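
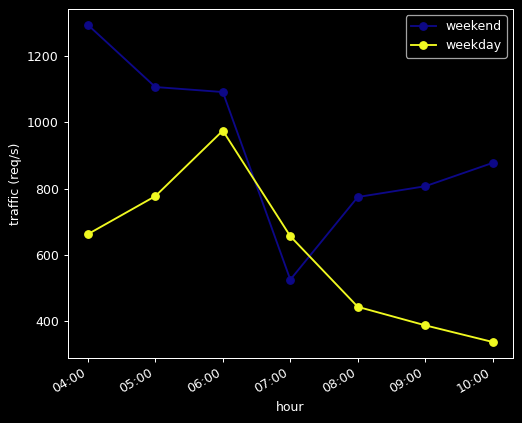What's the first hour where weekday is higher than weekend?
06:00: weekday ≈ 1000 vs weekend ≈ 1100 (not yet); 07:00: weekday ≈ 700 vs weekend ≈ 500 (first crossover).

07:00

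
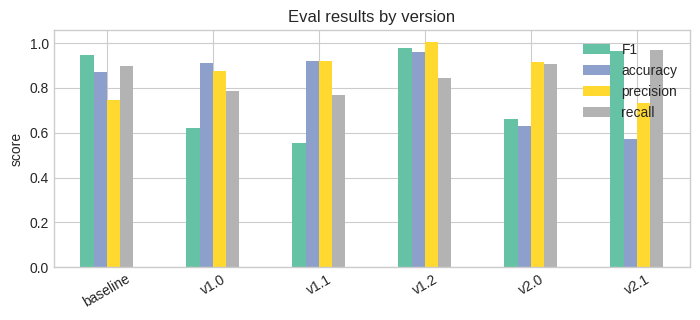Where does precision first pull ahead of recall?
v1.0

baseline: precision ≈ 0.7 vs recall ≈ 0.9 (not yet); v1.0: precision ≈ 0.9 vs recall ≈ 0.8 (first crossover).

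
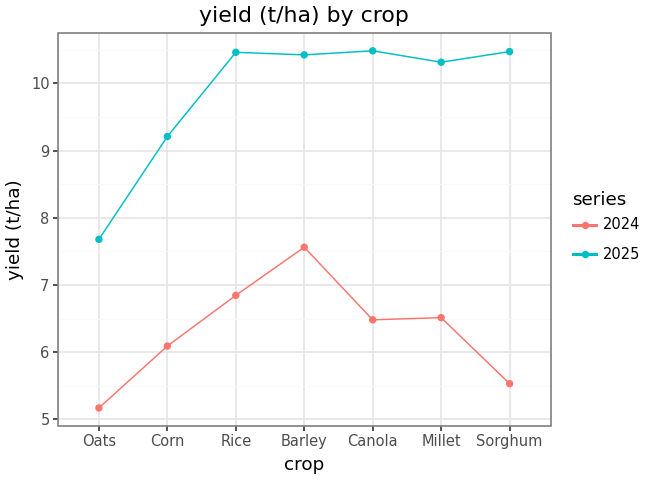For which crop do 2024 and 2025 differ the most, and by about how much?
Sorghum, ≈ 5.0 t/ha

Sorghum: 2024 ≈ 5.5, 2025 ≈ 10.5 → gap ≈ 5.0. Next-largest (Canola) is only ≈ 4.0.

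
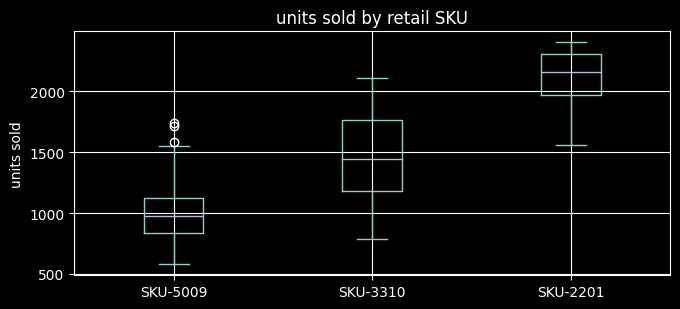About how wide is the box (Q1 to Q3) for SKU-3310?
Q3 ≈ 1800, Q1 ≈ 1200; IQR ≈ 600.

≈ 600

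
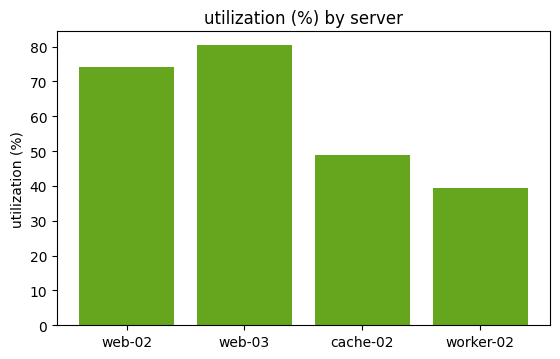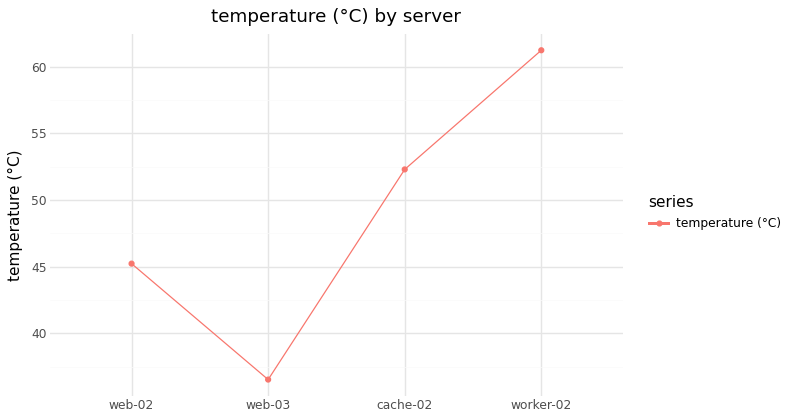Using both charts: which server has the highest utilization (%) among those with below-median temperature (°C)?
web-03

Chart 2 median temperature (°C) ≈ 50; below-median servers: web-02, web-03. Among those, web-03 has the highest utilization (%) (≈ 80).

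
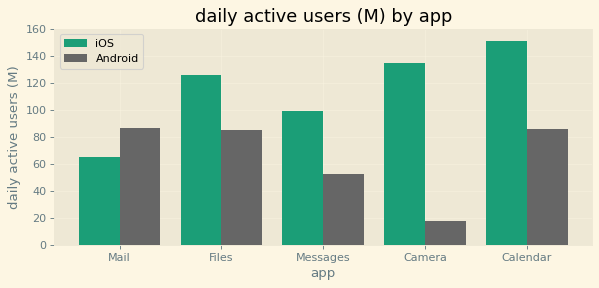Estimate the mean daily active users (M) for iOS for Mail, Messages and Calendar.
(60 + 100 + 160) / 3 ≈ 107.

≈ 107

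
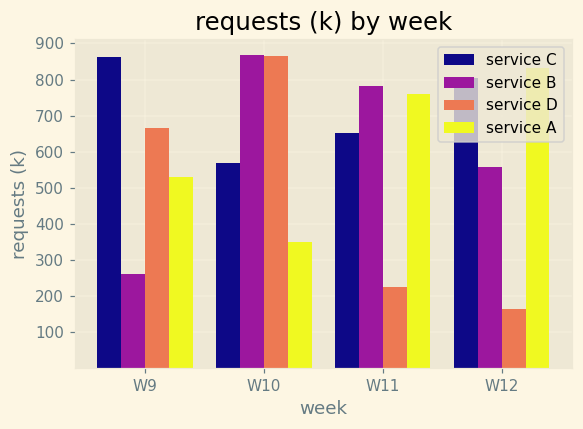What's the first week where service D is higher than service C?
W10

W9: service D ≈ 700 vs service C ≈ 900 (not yet); W10: service D ≈ 900 vs service C ≈ 600 (first crossover).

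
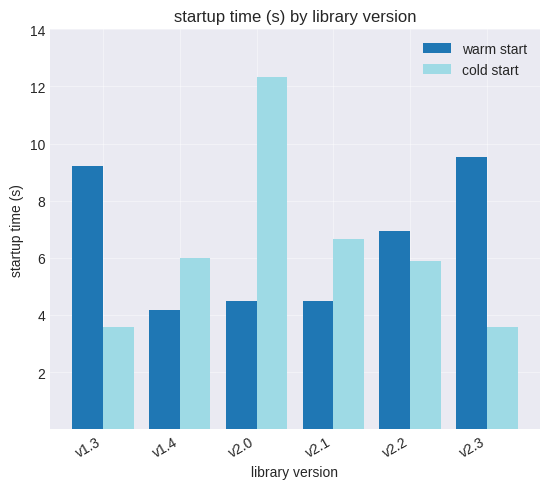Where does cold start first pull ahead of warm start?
v1.3: cold start ≈ 4 vs warm start ≈ 10 (not yet); v1.4: cold start ≈ 6 vs warm start ≈ 4 (first crossover).

v1.4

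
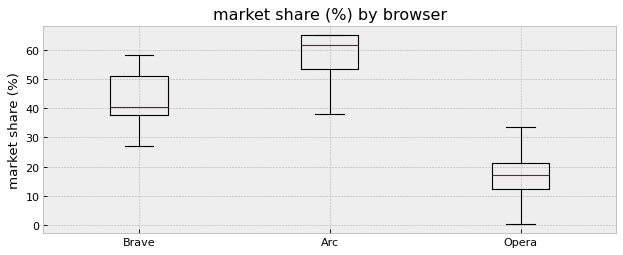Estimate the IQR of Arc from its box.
≈ 10

Q3 ≈ 65, Q1 ≈ 55; IQR ≈ 10.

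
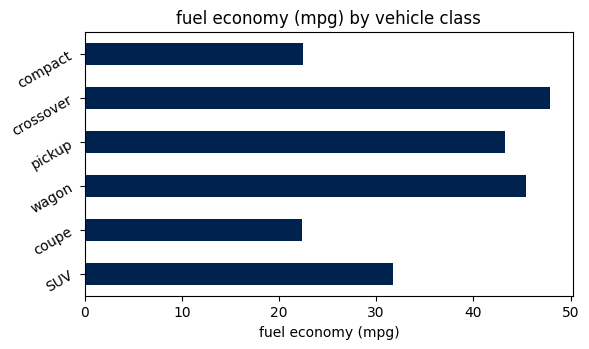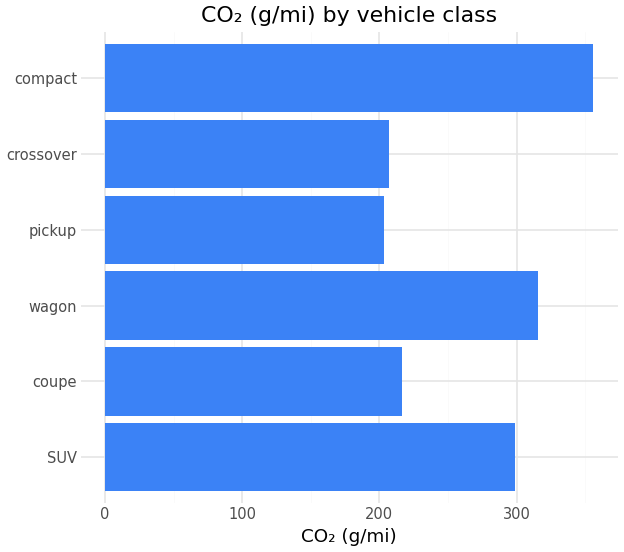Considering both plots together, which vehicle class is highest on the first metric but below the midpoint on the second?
Chart 2 median CO₂ (g/mi) ≈ 250; below-median vehicle classes: coupe, pickup, crossover. Among those, crossover has the highest fuel economy (mpg) (≈ 50).

crossover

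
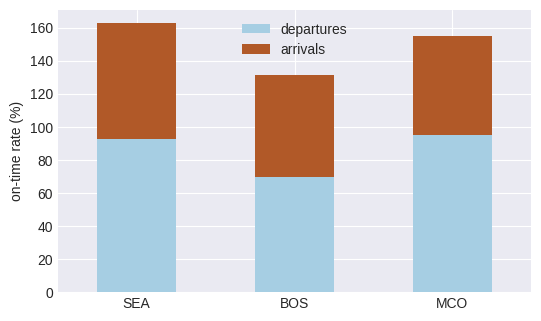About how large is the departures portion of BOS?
departures top ≈ 60, bottom ≈ 0; segment ≈ 60.

≈ 60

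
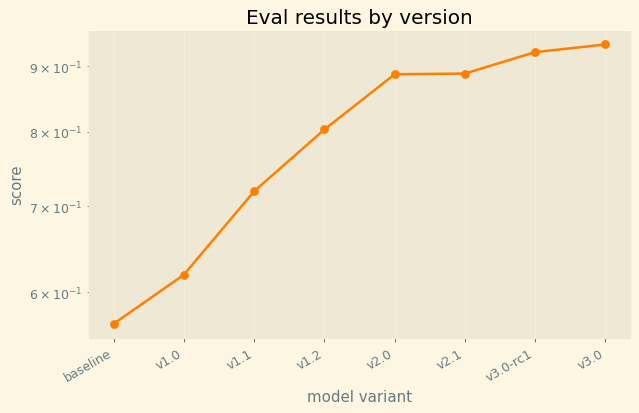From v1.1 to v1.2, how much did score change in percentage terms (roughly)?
≈ +14.3%

v1.1 ≈ 0.70, v1.2 ≈ 0.80; (0.80 − 0.70) / 0.70 ≈ +14.3%.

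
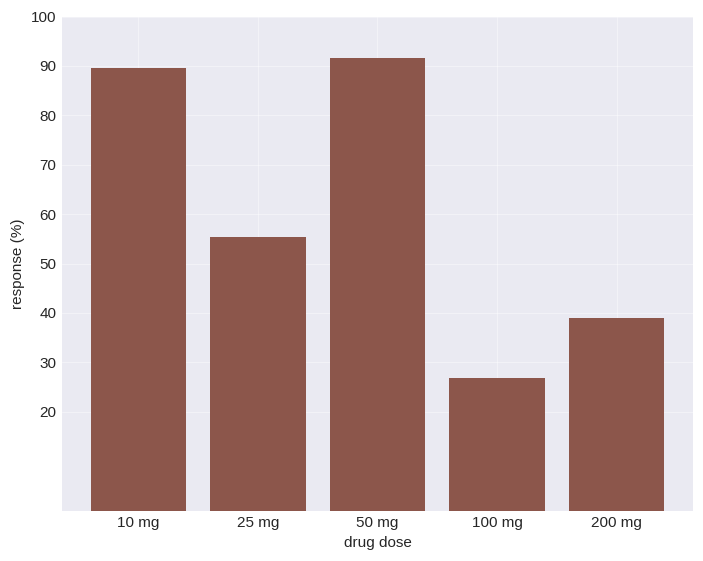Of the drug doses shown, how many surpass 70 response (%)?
Above 70: 10 mg, 50 mg.

2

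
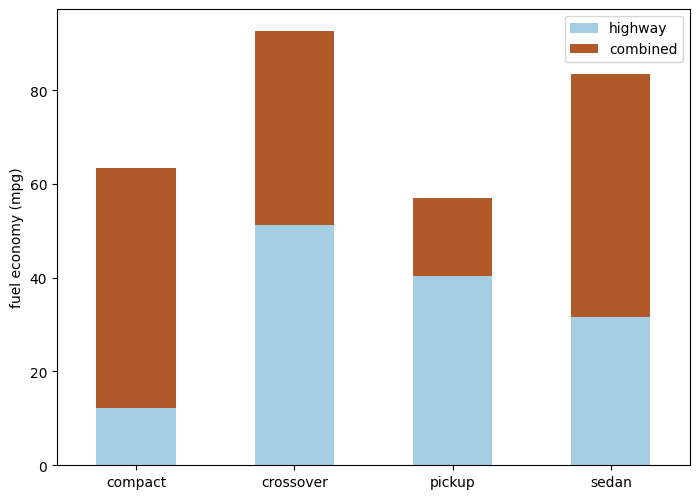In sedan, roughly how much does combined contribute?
combined top ≈ 80, bottom ≈ 30; segment ≈ 50.

≈ 50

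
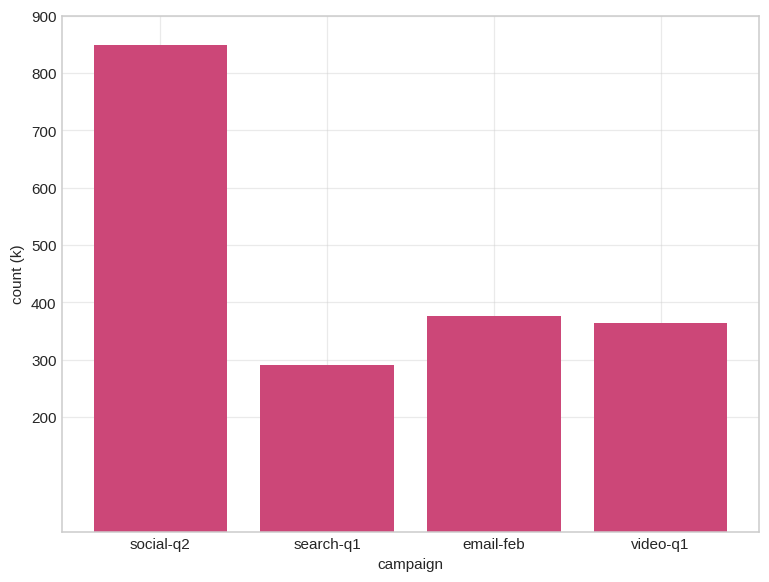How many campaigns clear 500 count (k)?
1

Above 500: social-q2.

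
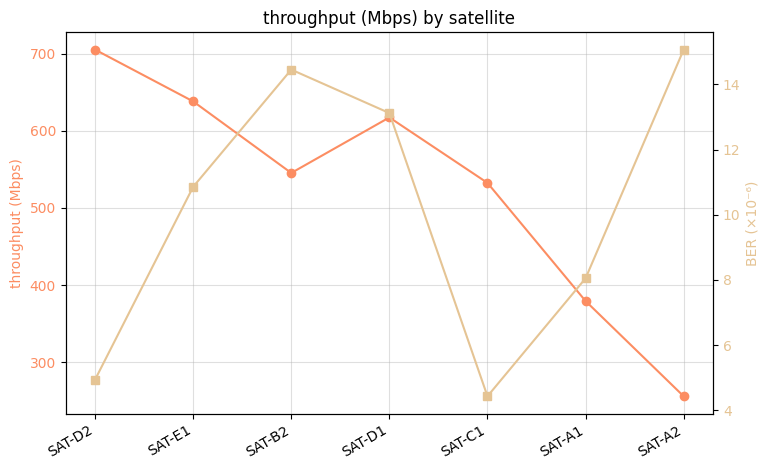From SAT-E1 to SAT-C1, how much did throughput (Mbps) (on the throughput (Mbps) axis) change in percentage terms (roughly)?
≈ -15.4%

SAT-E1 ≈ 650, SAT-C1 ≈ 550; (550 − 650) / 650 ≈ -15.4%.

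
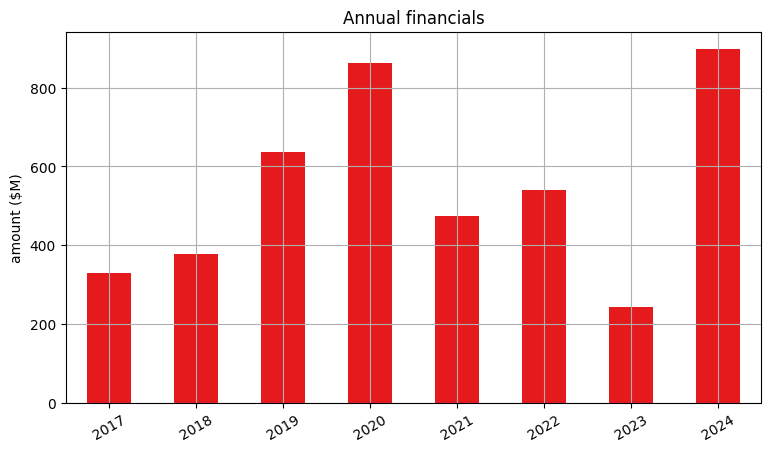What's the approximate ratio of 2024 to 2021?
≈ 1.8×

2024 ≈ 900, 2021 ≈ 500; 900/500 ≈ 1.8.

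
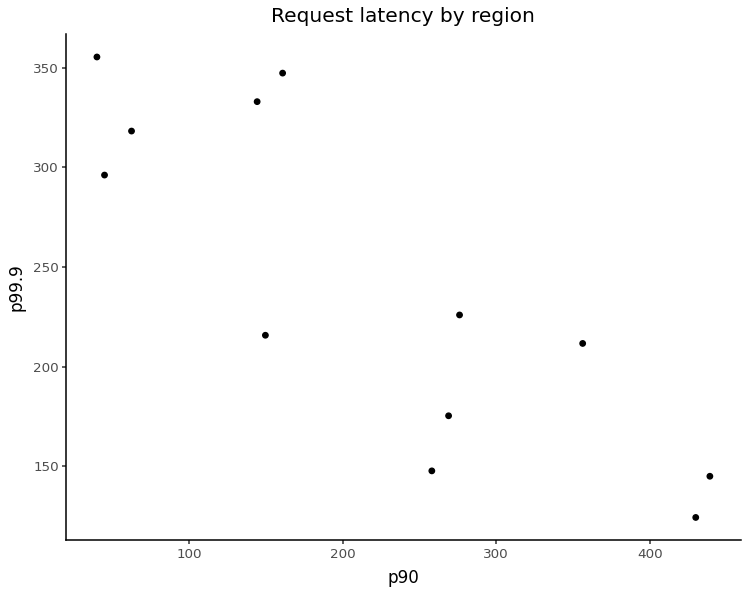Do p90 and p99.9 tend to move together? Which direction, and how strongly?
Points are negatively correlated; strong (|r| ≈ 0.8).

negative, strong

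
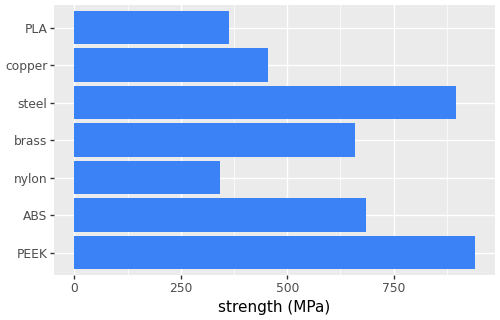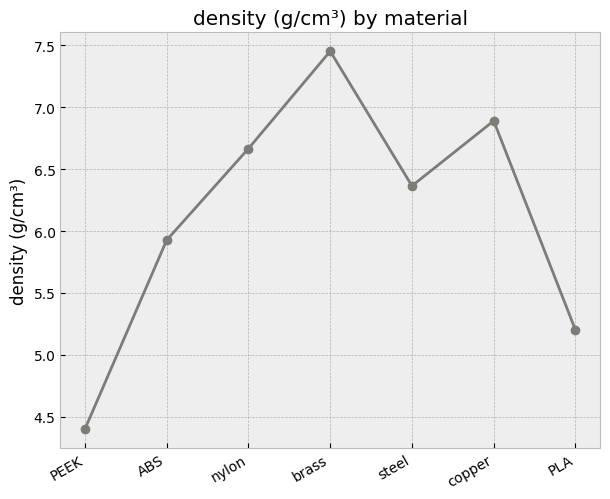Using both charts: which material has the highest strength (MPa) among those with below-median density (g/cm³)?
PEEK

Chart 2 median density (g/cm³) ≈ 6; below-median materials: PEEK, ABS, PLA. Among those, PEEK has the highest strength (MPa) (≈ 900).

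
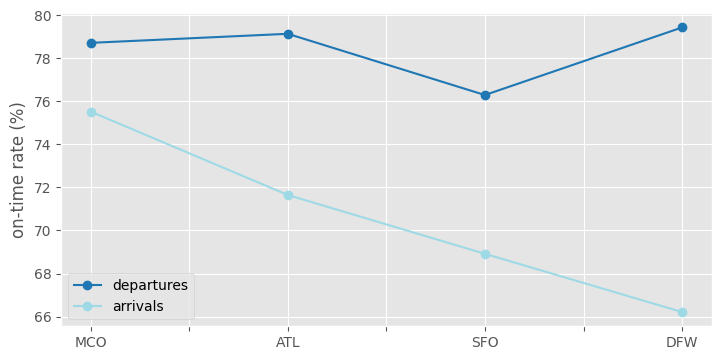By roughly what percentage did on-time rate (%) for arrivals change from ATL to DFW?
ATL ≈ 72, DFW ≈ 66; (66 − 72) / 72 ≈ -8.3%.

≈ -8.3%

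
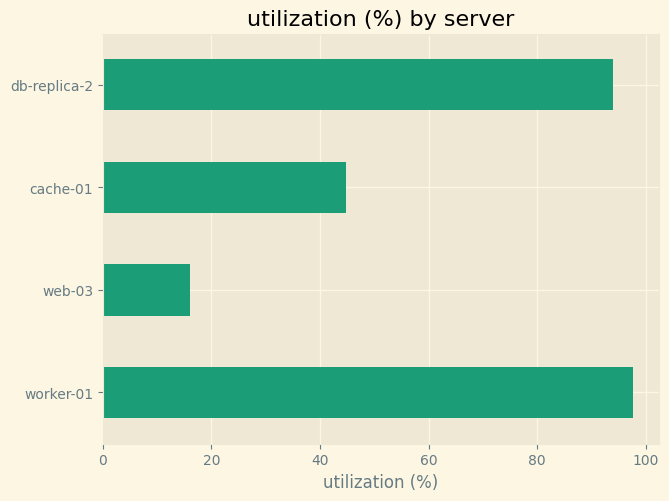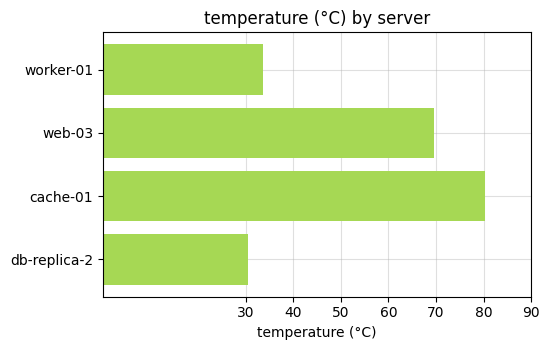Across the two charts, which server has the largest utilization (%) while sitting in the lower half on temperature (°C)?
Chart 2 median temperature (°C) ≈ 50; below-median servers: worker-01, db-replica-2. Among those, worker-01 has the highest utilization (%) (≈ 100).

worker-01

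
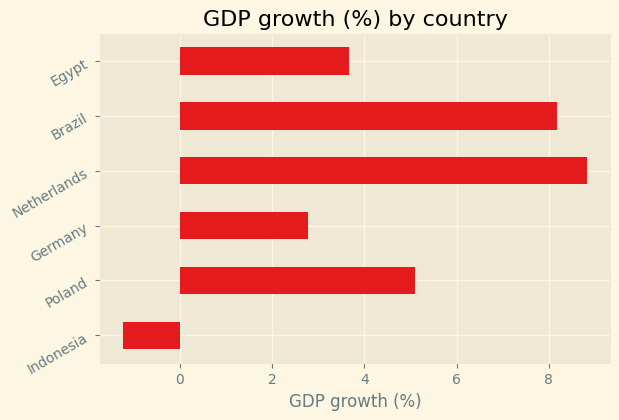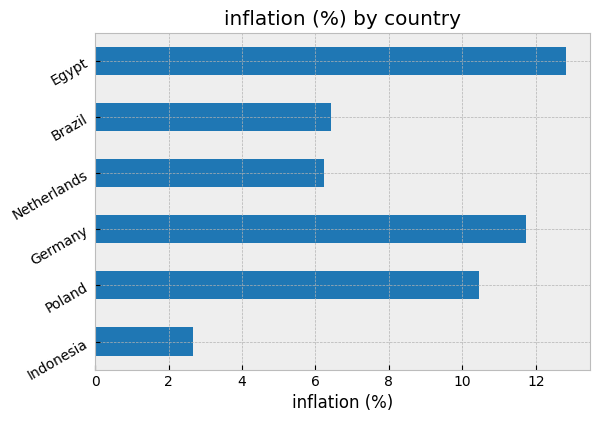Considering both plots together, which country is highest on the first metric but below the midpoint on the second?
Chart 2 median inflation (%) ≈ 8; below-median countries: Indonesia, Netherlands, Brazil. Among those, Netherlands has the highest GDP growth (%) (≈ 9).

Netherlands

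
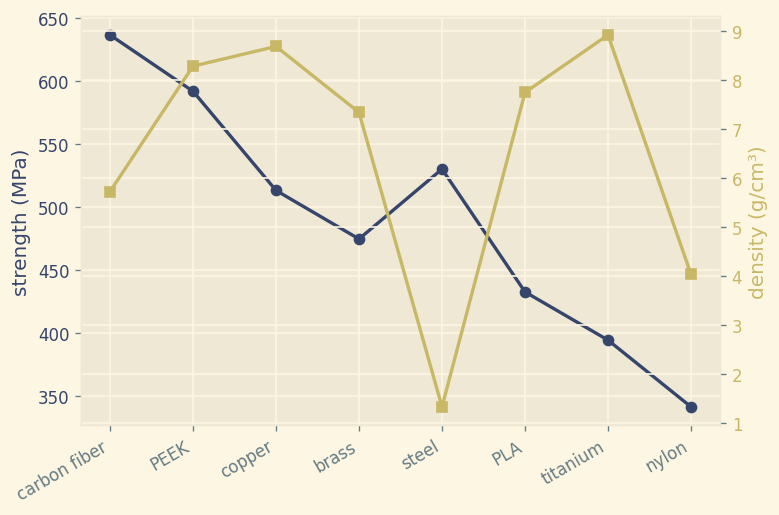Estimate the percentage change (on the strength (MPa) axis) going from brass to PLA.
brass ≈ 475, PLA ≈ 425; (425 − 475) / 475 ≈ -10.5%.

≈ -10.5%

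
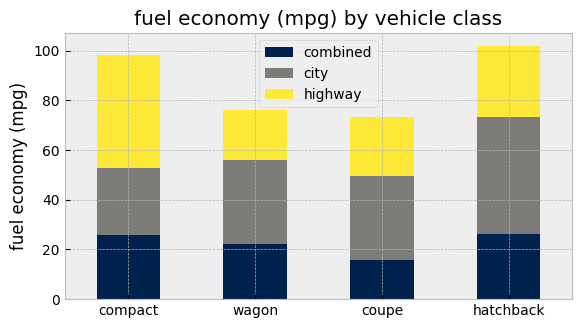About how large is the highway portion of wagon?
highway top ≈ 80, bottom ≈ 60; segment ≈ 20.

≈ 20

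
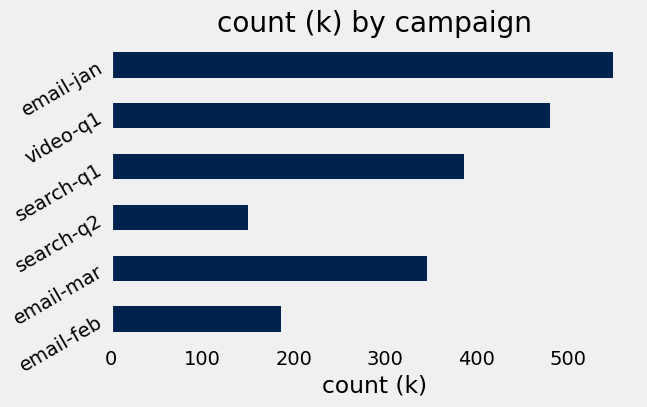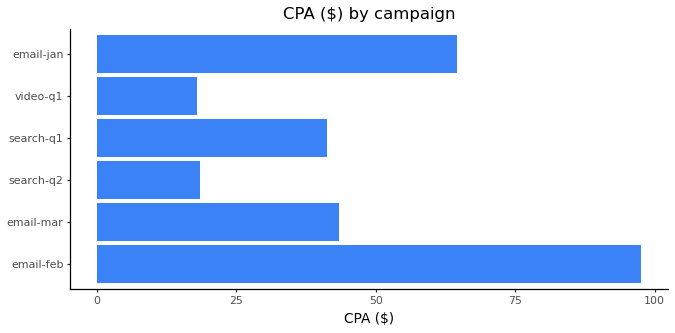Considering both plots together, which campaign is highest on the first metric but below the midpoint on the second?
video-q1

Chart 2 median CPA ($) ≈ 40; below-median campaigns: search-q2, search-q1, video-q1. Among those, video-q1 has the highest count (k) (≈ 500).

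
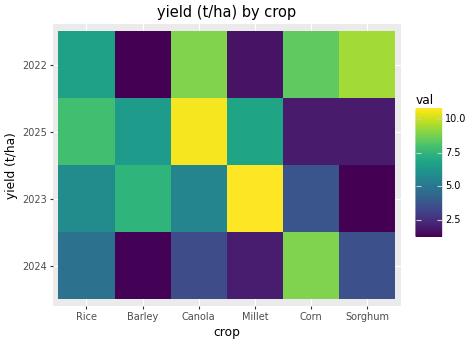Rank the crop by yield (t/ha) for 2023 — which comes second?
Barley

Top 3 for 2023: Millet ≈ 11, Barley ≈ 7, Rice ≈ 6.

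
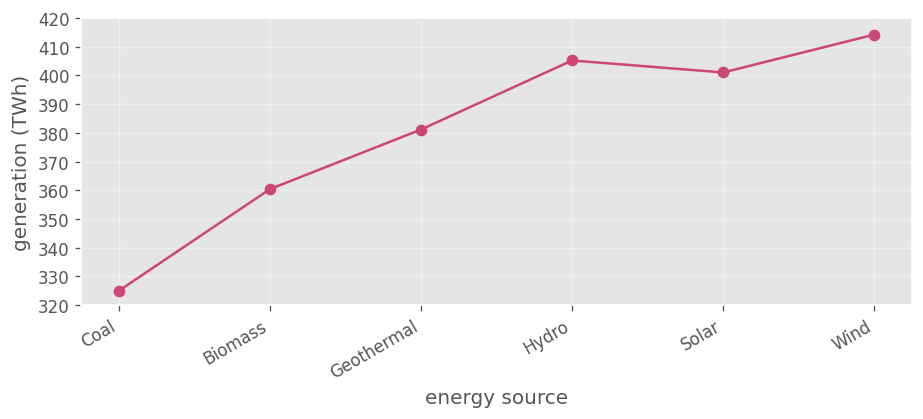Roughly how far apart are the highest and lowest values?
≈ 90

Max Wind ≈ 410, min Coal ≈ 320; range ≈ 90.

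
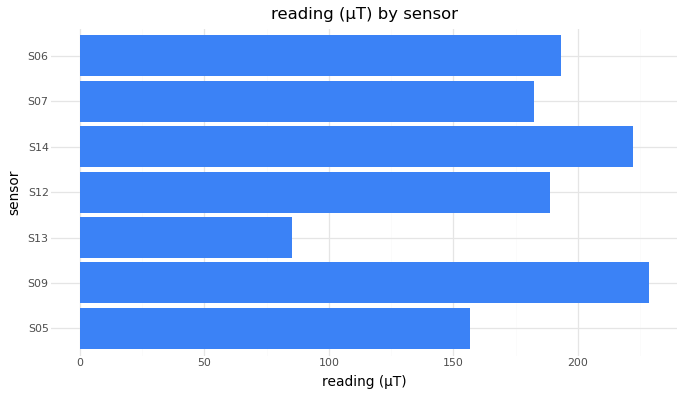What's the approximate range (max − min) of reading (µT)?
≈ 140

Max S09 ≈ 220, min S13 ≈ 80; range ≈ 140.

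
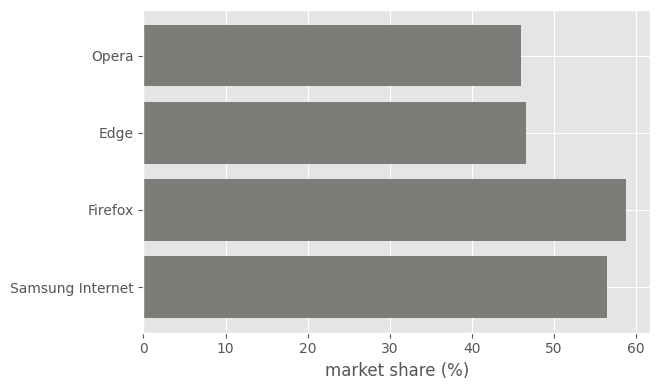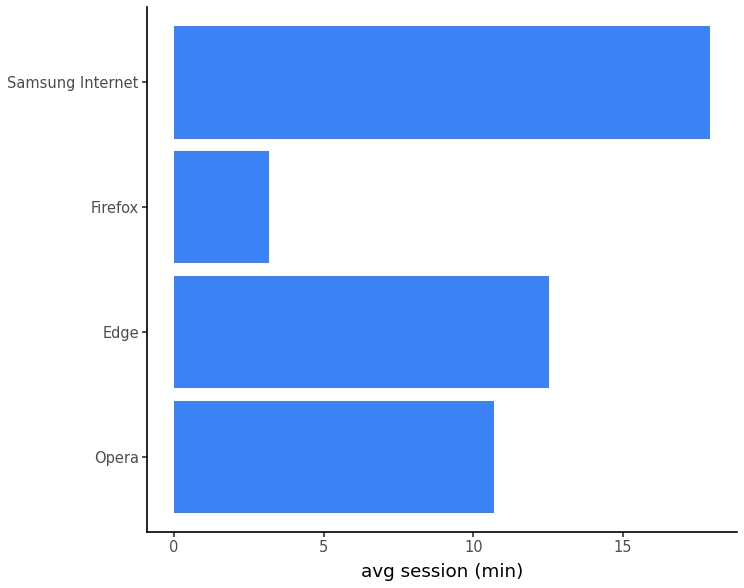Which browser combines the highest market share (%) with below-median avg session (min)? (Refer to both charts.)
Firefox

Chart 2 median avg session (min) ≈ 12; below-median browsers: Opera, Firefox. Among those, Firefox has the highest market share (%) (≈ 60).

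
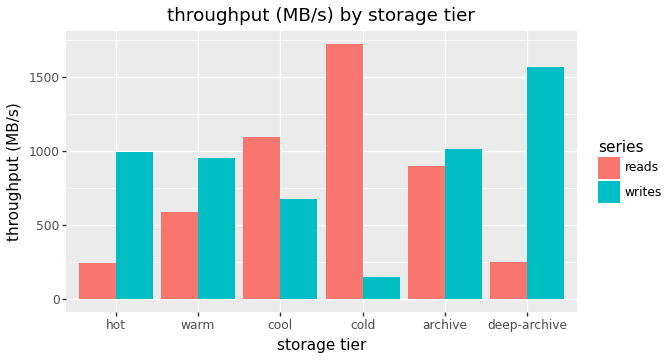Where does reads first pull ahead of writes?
cool

warm: reads ≈ 600 vs writes ≈ 1000 (not yet); cool: reads ≈ 1000 vs writes ≈ 600 (first crossover).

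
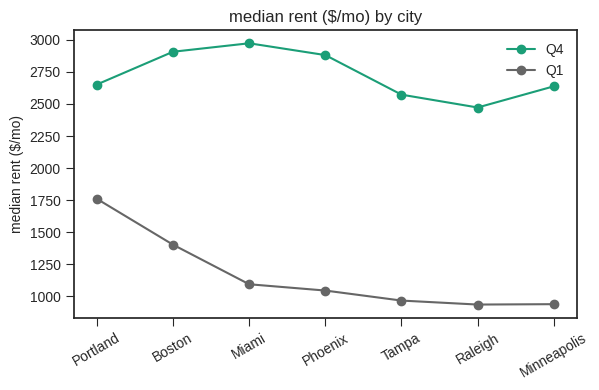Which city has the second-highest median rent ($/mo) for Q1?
Boston

Top 3 for Q1: Portland ≈ 1800, Boston ≈ 1400, Miami ≈ 1000.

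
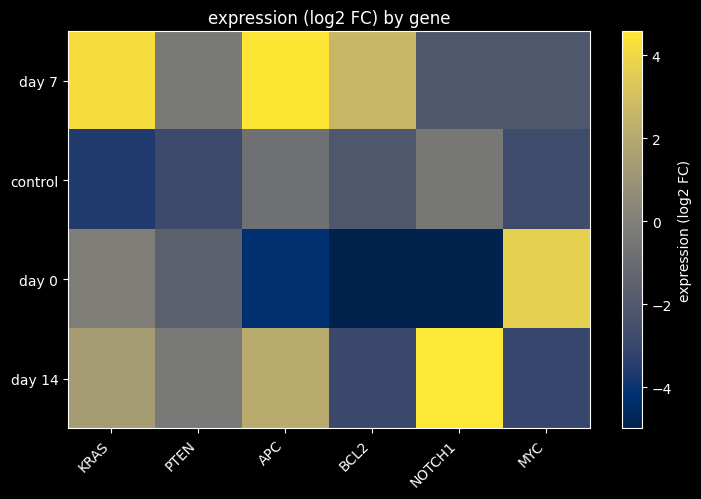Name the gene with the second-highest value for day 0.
Top 3 for day 0: MYC ≈ 4, KRAS ≈ 0, PTEN ≈ -2.

KRAS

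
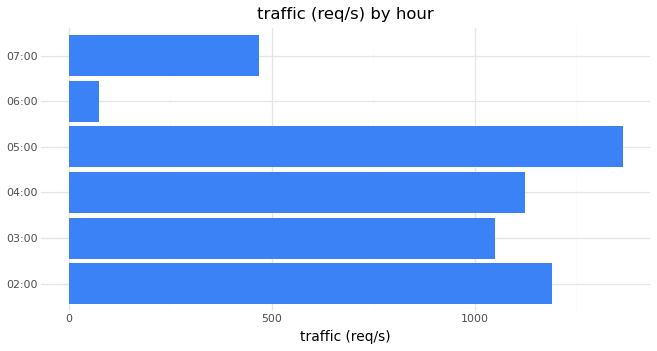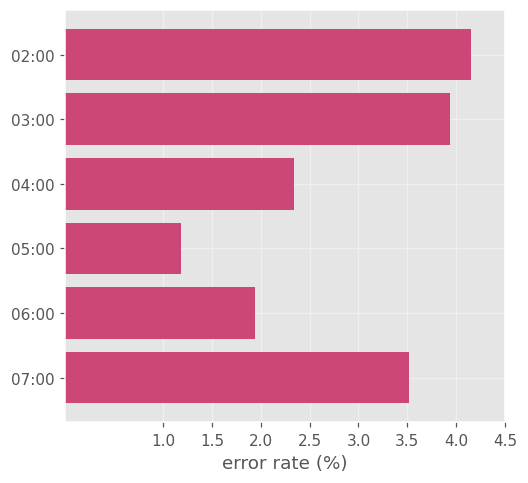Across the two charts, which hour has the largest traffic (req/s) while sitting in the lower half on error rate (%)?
05:00

Chart 2 median error rate (%) ≈ 3; below-median hours: 04:00, 05:00, 06:00. Among those, 05:00 has the highest traffic (req/s) (≈ 1400).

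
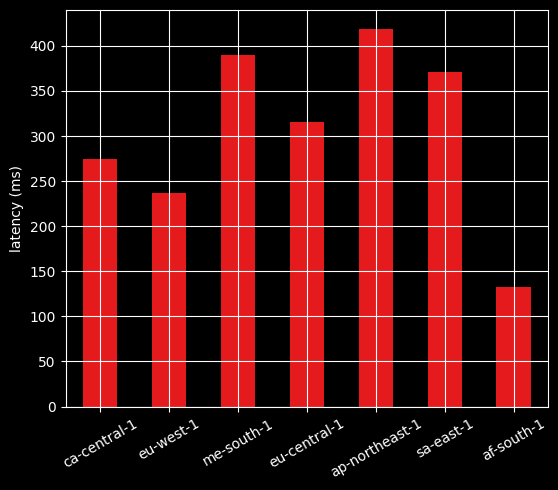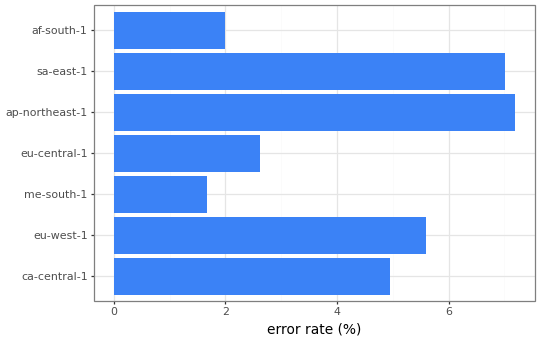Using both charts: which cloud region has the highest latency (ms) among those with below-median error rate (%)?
me-south-1

Chart 2 median error rate (%) ≈ 5; below-median cloud regions: me-south-1, eu-central-1, af-south-1. Among those, me-south-1 has the highest latency (ms) (≈ 400).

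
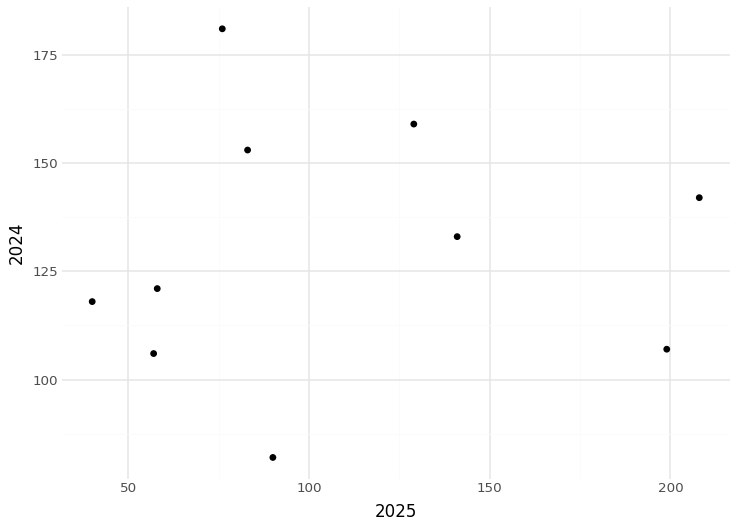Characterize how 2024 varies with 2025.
Points are roughly uncorrelated; weak (|r| ≈ 0.1).

no clear correlation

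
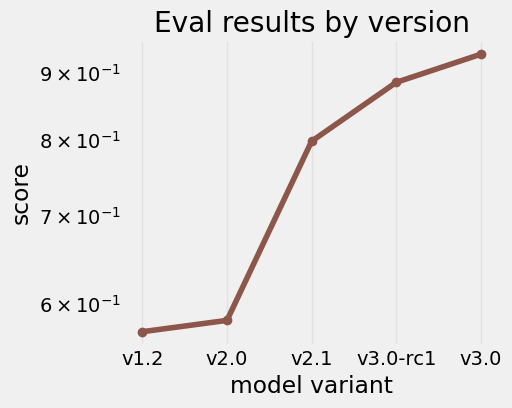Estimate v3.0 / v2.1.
≈ 1.19×

v3.0 ≈ 0.95, v2.1 ≈ 0.80; 0.95/0.80 ≈ 1.19.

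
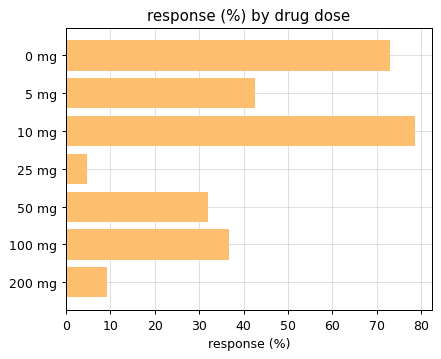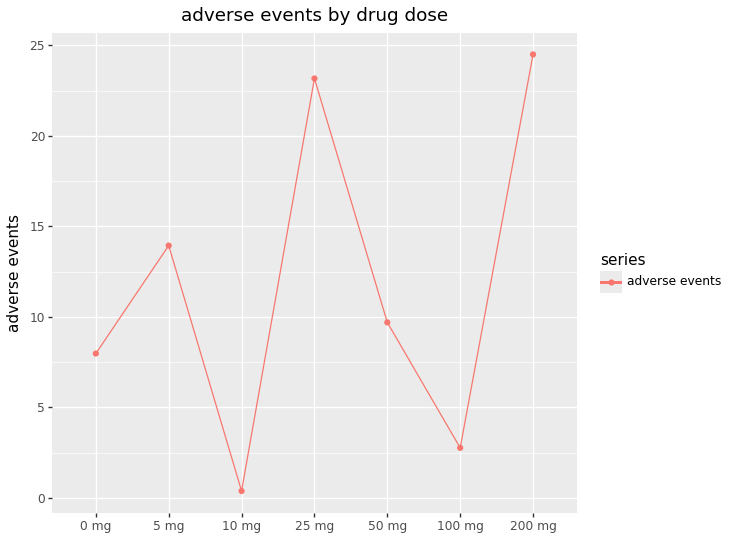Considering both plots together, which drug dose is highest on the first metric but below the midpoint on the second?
10 mg

Chart 2 median adverse events ≈ 10; below-median drug doses: 0 mg, 10 mg, 100 mg. Among those, 10 mg has the highest response (%) (≈ 80).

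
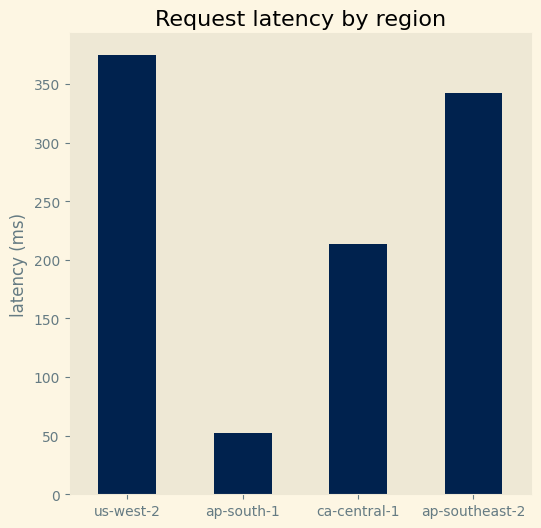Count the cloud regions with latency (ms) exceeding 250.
2

Above 250: us-west-2, ap-southeast-2.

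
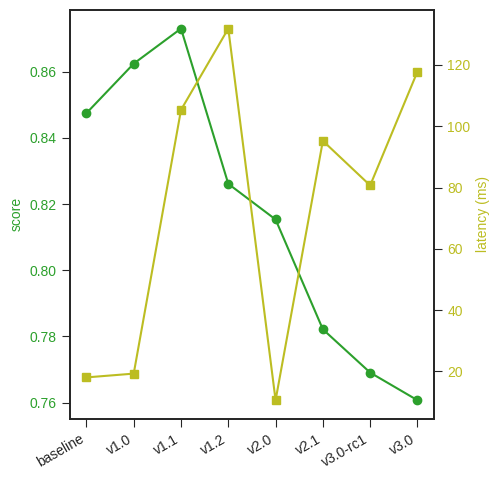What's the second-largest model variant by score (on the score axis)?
v1.0

Top 3 (on the score axis): v1.1 ≈ 0.87, v1.0 ≈ 0.86, baseline ≈ 0.85.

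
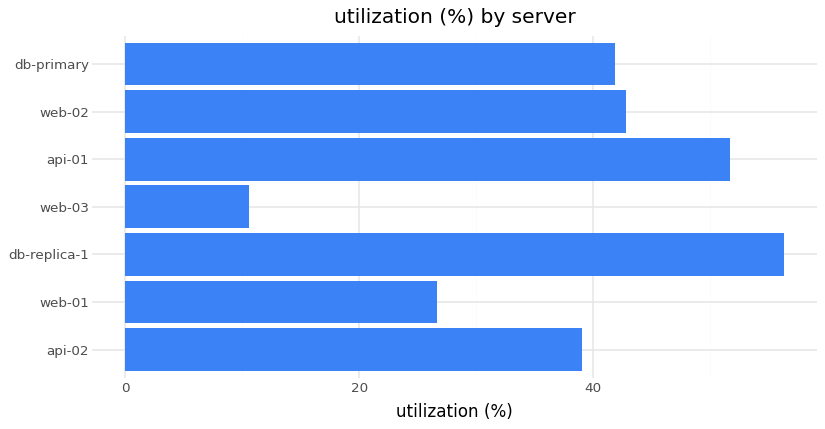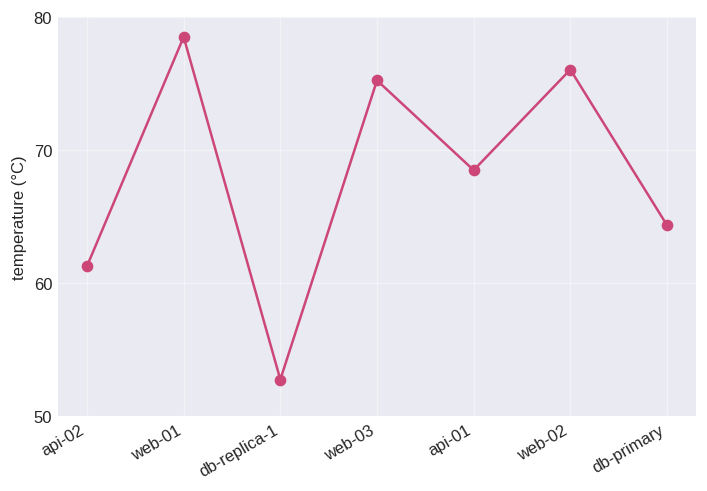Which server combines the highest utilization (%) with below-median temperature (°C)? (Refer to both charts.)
Chart 2 median temperature (°C) ≈ 70; below-median servers: api-02, db-replica-1, db-primary. Among those, db-replica-1 has the highest utilization (%) (≈ 60).

db-replica-1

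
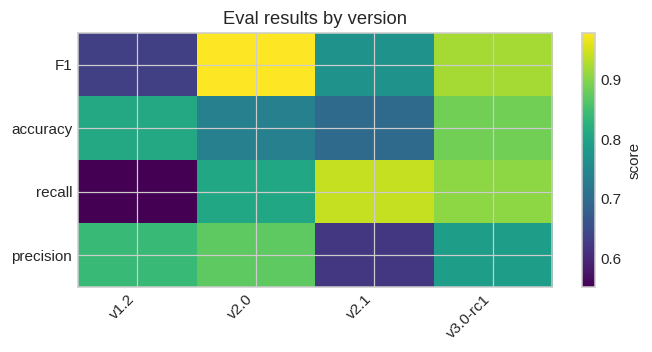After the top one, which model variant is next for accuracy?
v1.2

Top 3 for accuracy: v3.0-rc1 ≈ 0.90, v1.2 ≈ 0.80, v2.0 ≈ 0.75.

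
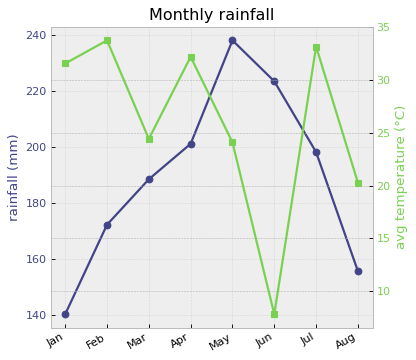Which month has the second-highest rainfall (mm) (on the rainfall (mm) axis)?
Top 3 (on the rainfall (mm) axis): May ≈ 240, Jun ≈ 220, Apr ≈ 200.

Jun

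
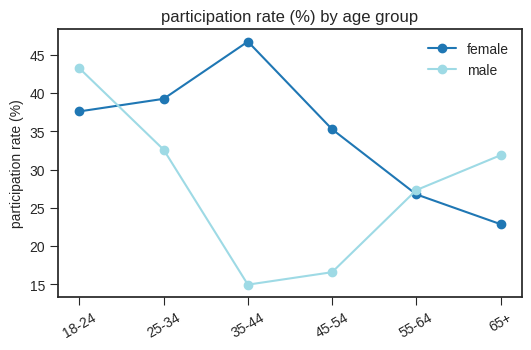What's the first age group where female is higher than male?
25-34

18-24: female ≈ 40 vs male ≈ 45 (not yet); 25-34: female ≈ 40 vs male ≈ 35 (first crossover).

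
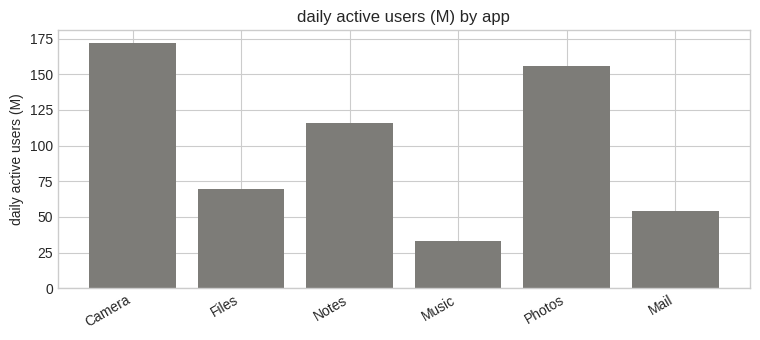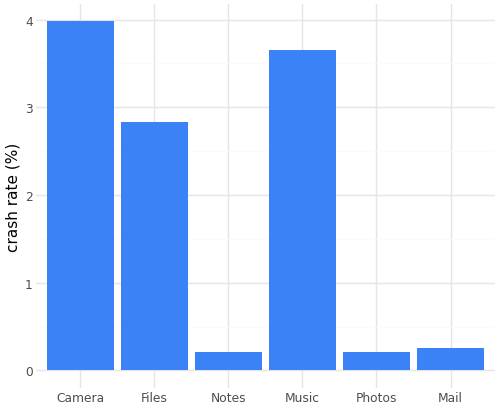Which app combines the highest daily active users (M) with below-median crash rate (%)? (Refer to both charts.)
Photos

Chart 2 median crash rate (%) ≈ 1.5; below-median apps: Notes, Photos, Mail. Among those, Photos has the highest daily active users (M) (≈ 160).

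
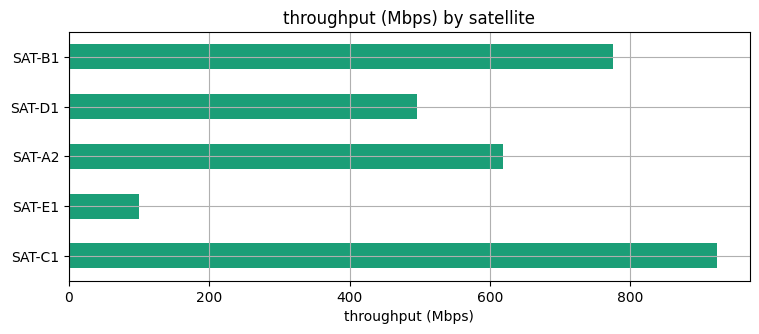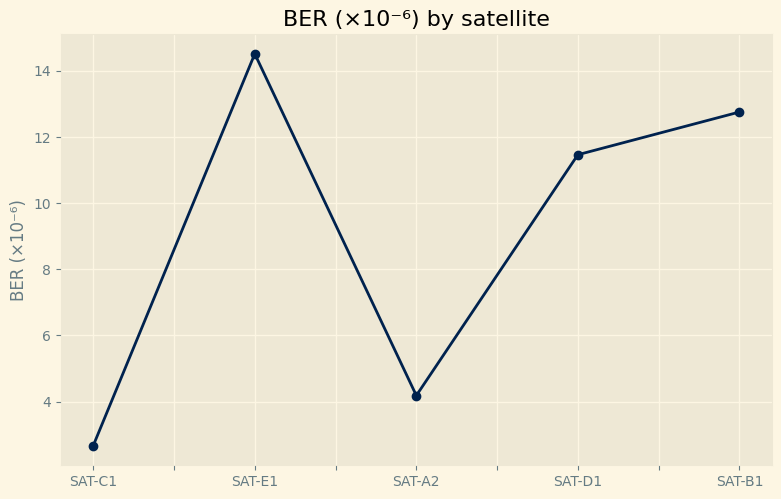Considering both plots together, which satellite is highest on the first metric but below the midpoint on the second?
Chart 2 median BER (×10⁻⁶) ≈ 12; below-median satellites: SAT-C1, SAT-A2. Among those, SAT-C1 has the highest throughput (Mbps) (≈ 900).

SAT-C1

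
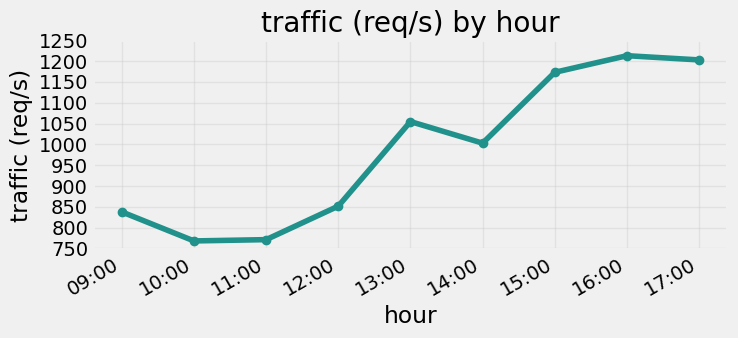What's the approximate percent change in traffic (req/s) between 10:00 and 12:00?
10:00 ≈ 750, 12:00 ≈ 850; (850 − 750) / 750 ≈ +13.3%.

≈ +13.3%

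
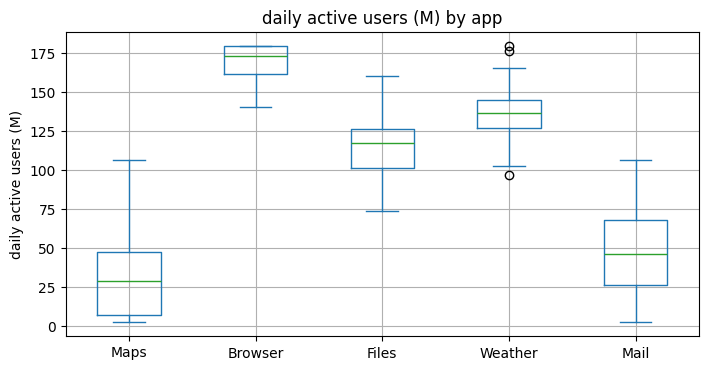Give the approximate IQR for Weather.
≈ 20

Q3 ≈ 140, Q1 ≈ 120; IQR ≈ 20.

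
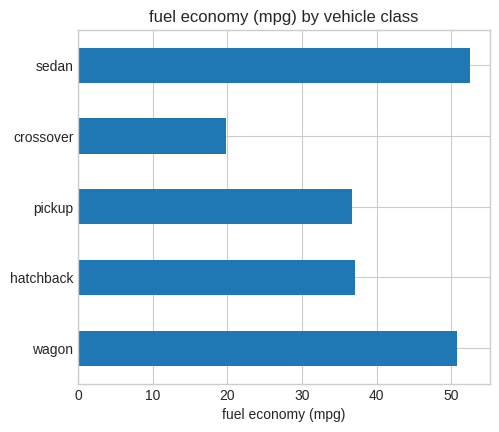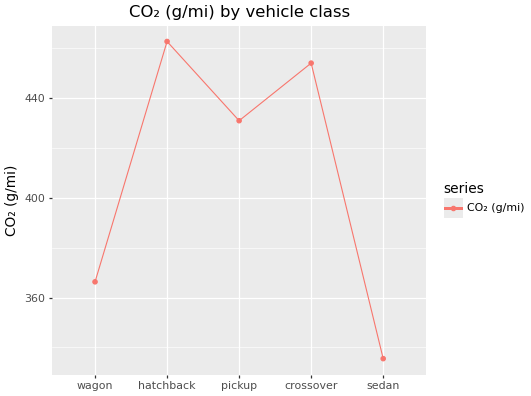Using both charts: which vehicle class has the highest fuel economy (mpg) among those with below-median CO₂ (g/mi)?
sedan

Chart 2 median CO₂ (g/mi) ≈ 450; below-median vehicle classes: wagon, sedan. Among those, sedan has the highest fuel economy (mpg) (≈ 55).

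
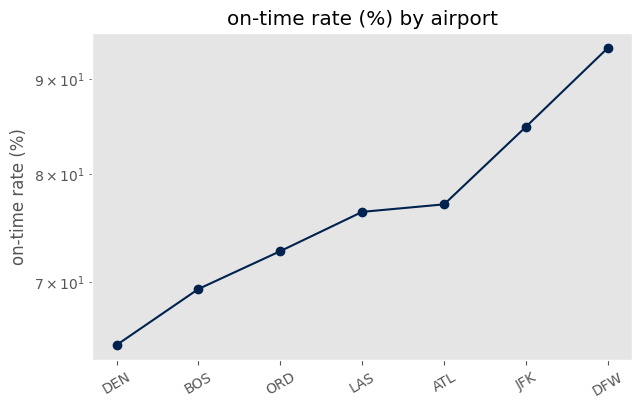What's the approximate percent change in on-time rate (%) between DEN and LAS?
DEN ≈ 65, LAS ≈ 75; (75 − 65) / 65 ≈ +15.4%.

≈ +15.4%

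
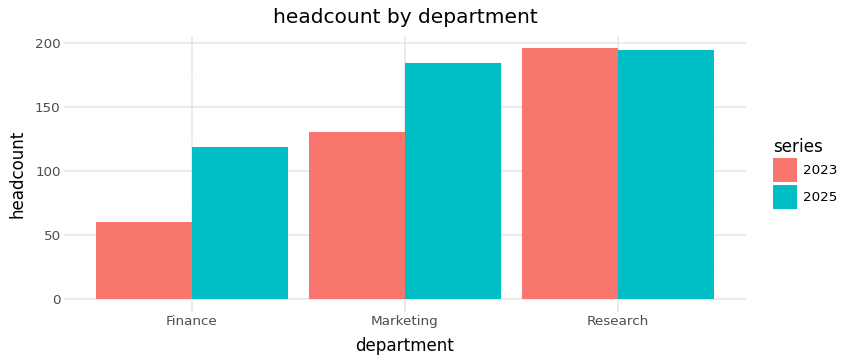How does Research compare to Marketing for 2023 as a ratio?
≈ 1.43×

Research ≈ 200, Marketing ≈ 140; 200/140 ≈ 1.43.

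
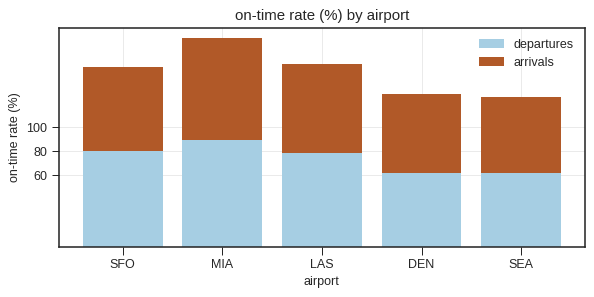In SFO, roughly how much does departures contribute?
≈ 80

departures top ≈ 80, bottom ≈ 0; segment ≈ 80.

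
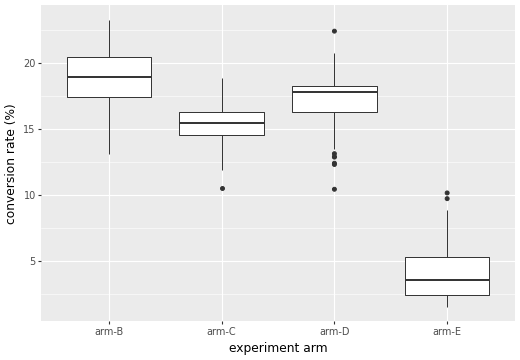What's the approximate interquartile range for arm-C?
Q3 ≈ 16, Q1 ≈ 14; IQR ≈ 2.

≈ 2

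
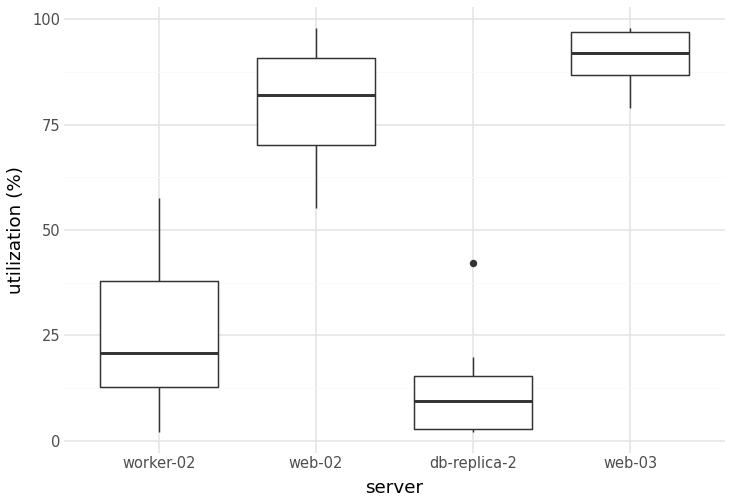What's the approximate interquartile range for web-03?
≈ 10

Q3 ≈ 100, Q1 ≈ 90; IQR ≈ 10.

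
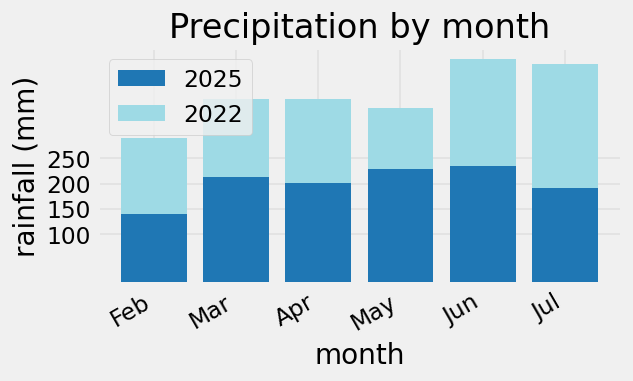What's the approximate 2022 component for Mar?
≈ 150

2022 top ≈ 350, bottom ≈ 200; segment ≈ 150.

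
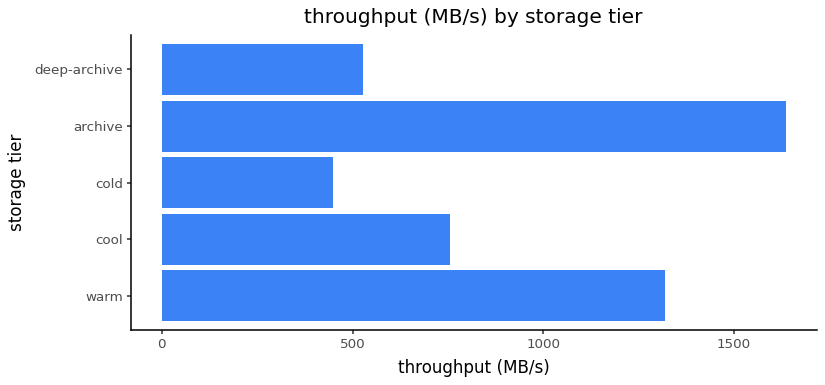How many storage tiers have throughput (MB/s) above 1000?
2

Above 1000: warm, archive.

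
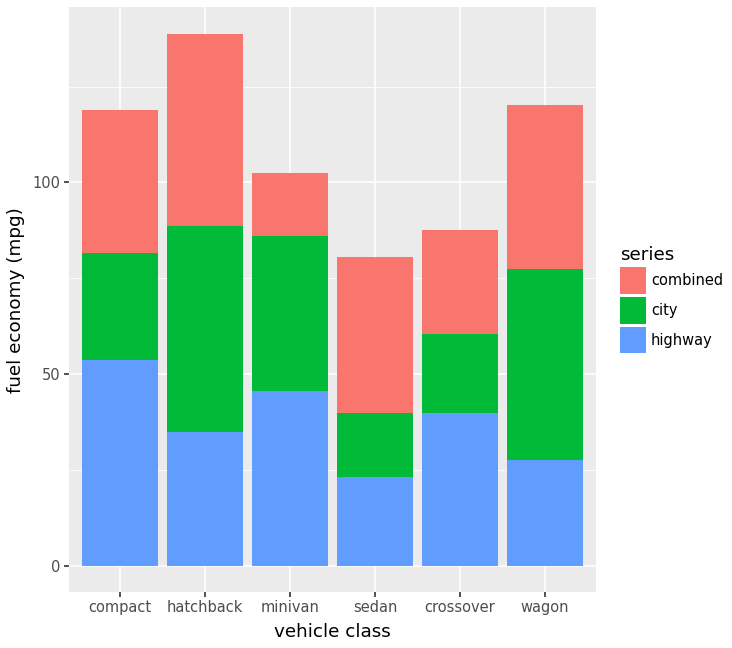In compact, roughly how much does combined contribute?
≈ 40

combined top ≈ 120, bottom ≈ 80; segment ≈ 40.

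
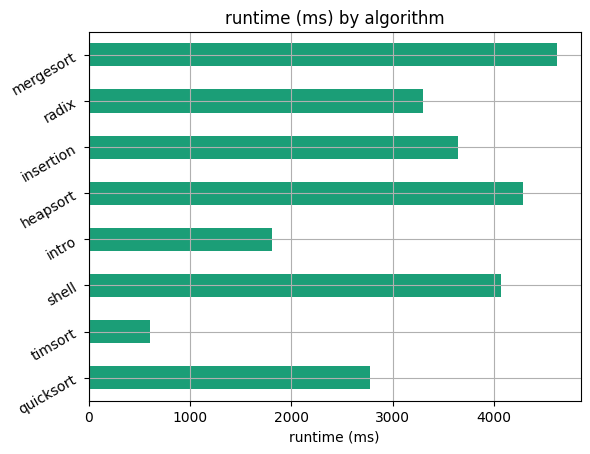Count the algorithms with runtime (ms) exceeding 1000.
Above 1000: quicksort, shell, intro, heapsort, insertion, radix, mergesort.

7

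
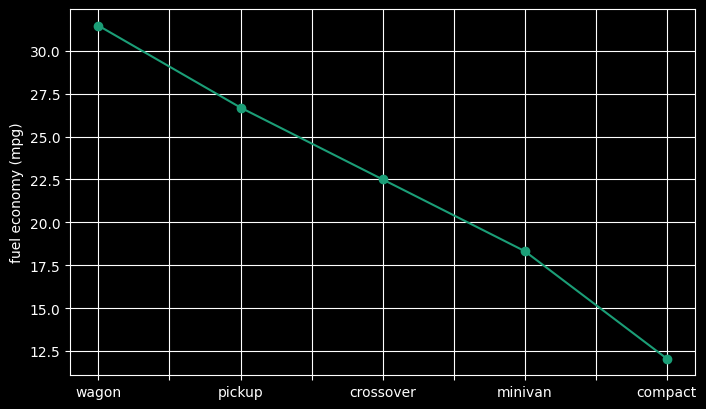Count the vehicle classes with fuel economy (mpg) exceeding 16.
Above 16: wagon, pickup, crossover, minivan.

4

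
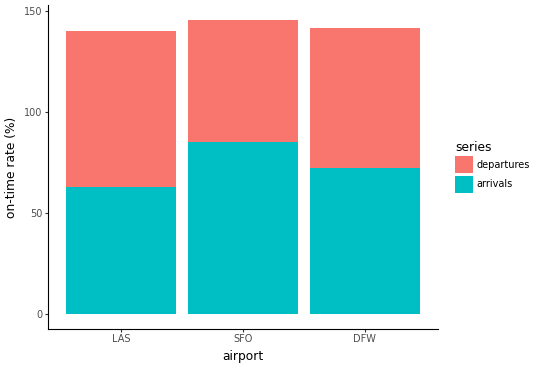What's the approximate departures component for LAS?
departures top ≈ 140, bottom ≈ 60; segment ≈ 80.

≈ 80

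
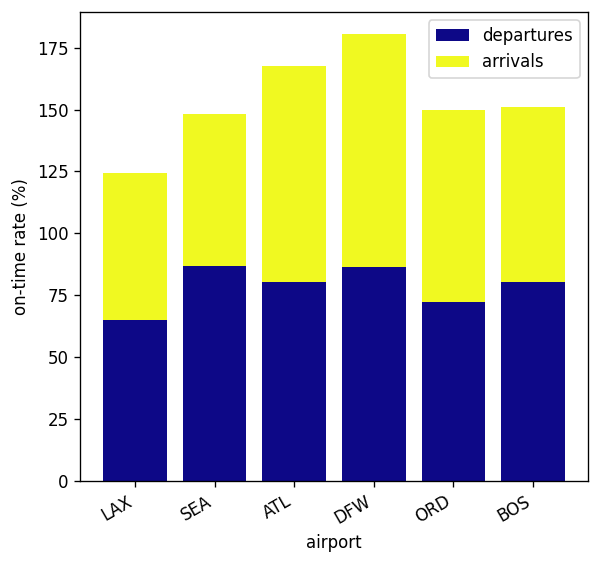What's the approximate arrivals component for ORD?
≈ 80

arrivals top ≈ 160, bottom ≈ 80; segment ≈ 80.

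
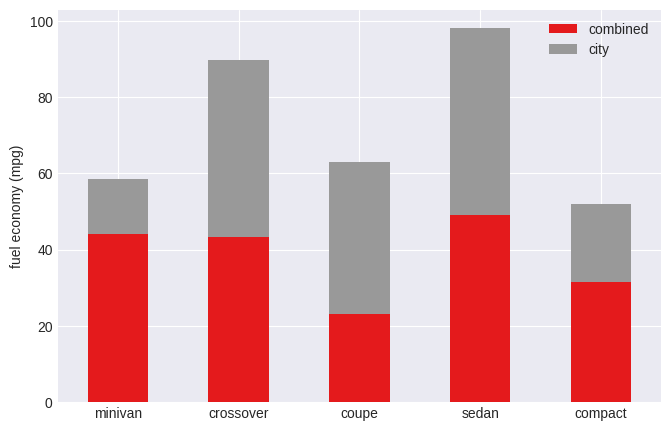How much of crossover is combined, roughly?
combined top ≈ 40, bottom ≈ 0; segment ≈ 40.

≈ 40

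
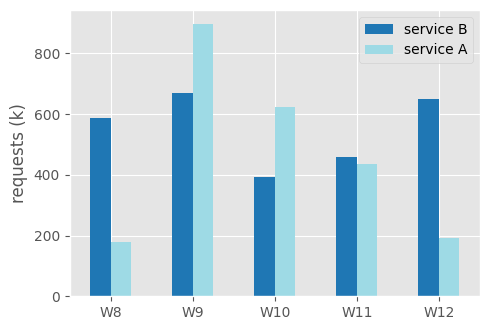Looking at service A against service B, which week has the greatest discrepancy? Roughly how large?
W12: service A ≈ 200, service B ≈ 700 → gap ≈ 500. Next-largest (W8) is only ≈ 400.

W12, ≈ 500 k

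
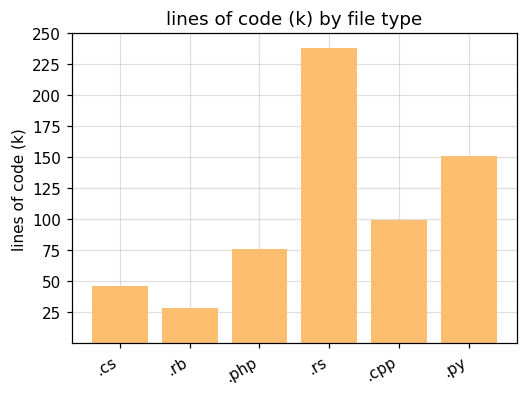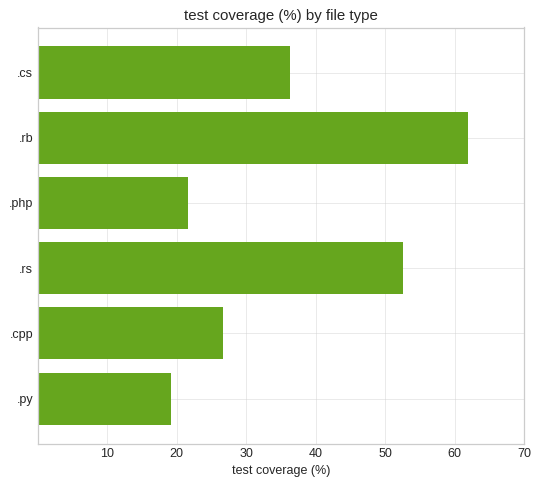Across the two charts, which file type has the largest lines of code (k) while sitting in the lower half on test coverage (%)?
.py

Chart 2 median test coverage (%) ≈ 30; below-median file types: .php, .cpp, .py. Among those, .py has the highest lines of code (k) (≈ 150).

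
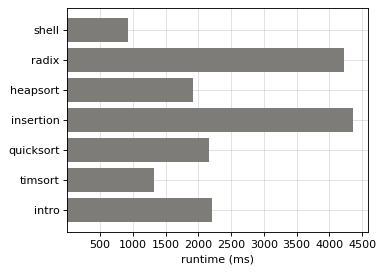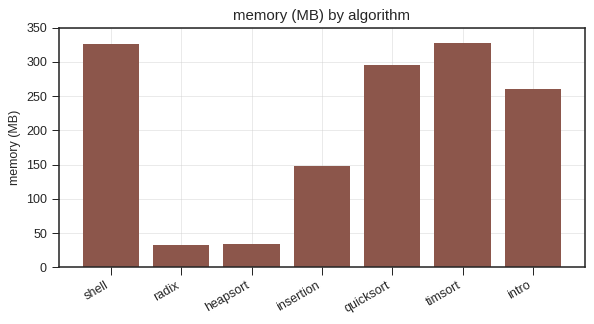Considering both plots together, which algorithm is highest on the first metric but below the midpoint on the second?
insertion

Chart 2 median memory (MB) ≈ 250; below-median algorithms: radix, heapsort, insertion. Among those, insertion has the highest runtime (ms) (≈ 4500).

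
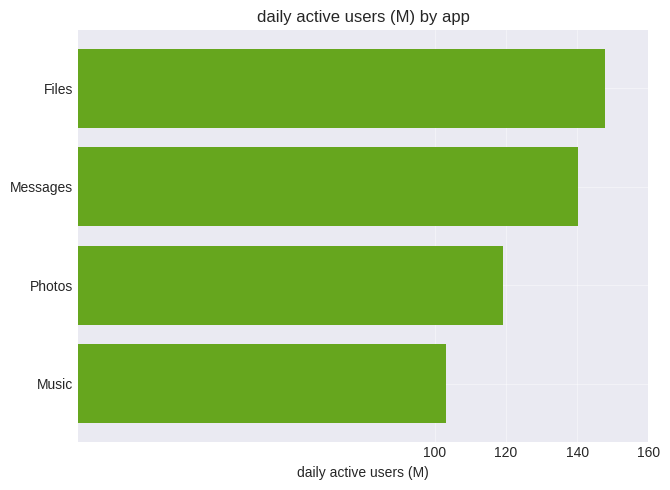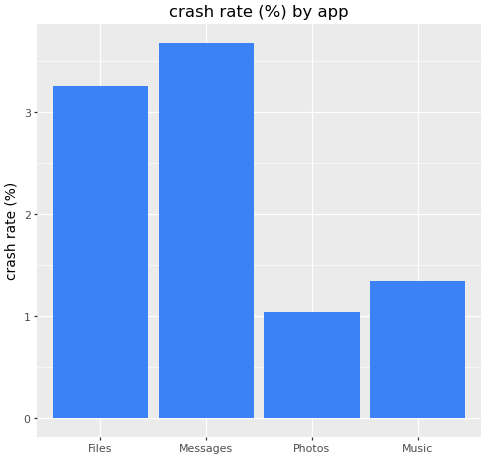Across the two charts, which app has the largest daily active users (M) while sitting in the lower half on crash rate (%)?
Chart 2 median crash rate (%) ≈ 2.5; below-median apps: Photos, Music. Among those, Photos has the highest daily active users (M) (≈ 120).

Photos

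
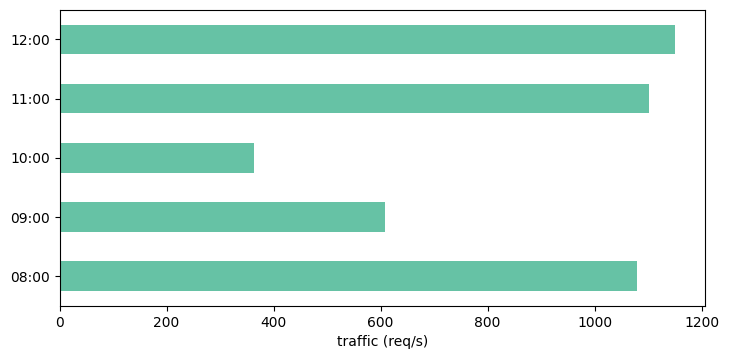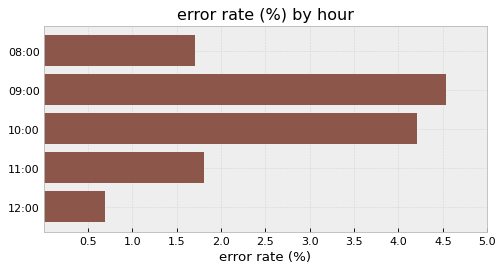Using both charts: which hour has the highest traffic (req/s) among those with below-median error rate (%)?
Chart 2 median error rate (%) ≈ 2; below-median hours: 08:00, 12:00. Among those, 12:00 has the highest traffic (req/s) (≈ 1200).

12:00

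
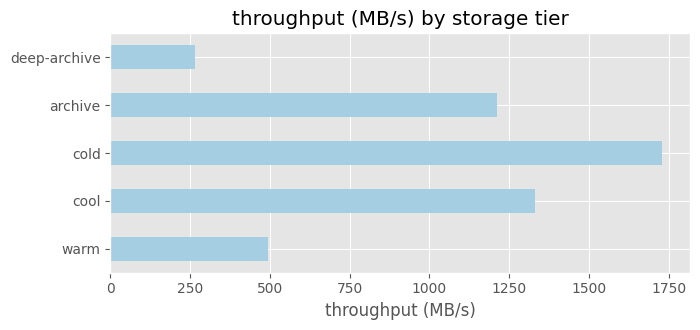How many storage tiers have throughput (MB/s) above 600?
3

Above 600: cool, cold, archive.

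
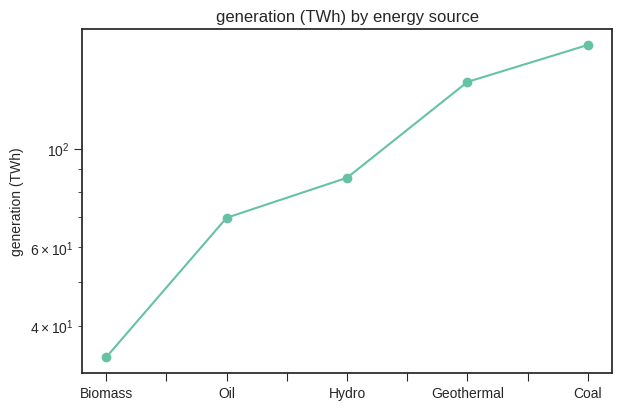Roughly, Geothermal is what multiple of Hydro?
Geothermal ≈ 140, Hydro ≈ 80; 140/80 ≈ 1.75.

≈ 1.75×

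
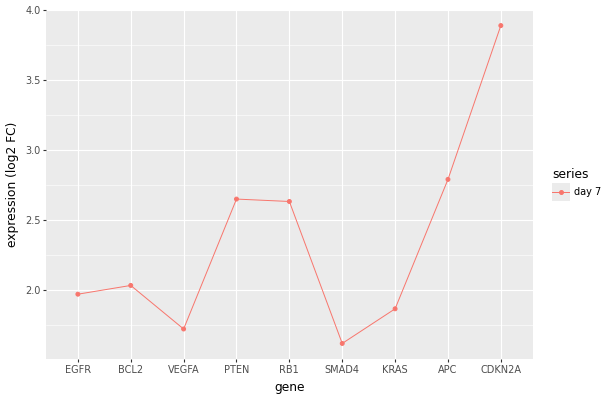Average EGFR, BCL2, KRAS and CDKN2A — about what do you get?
(2.0 + 2.0 + 1.8 + 3.8) / 4 ≈ 2.4.

≈ 2.4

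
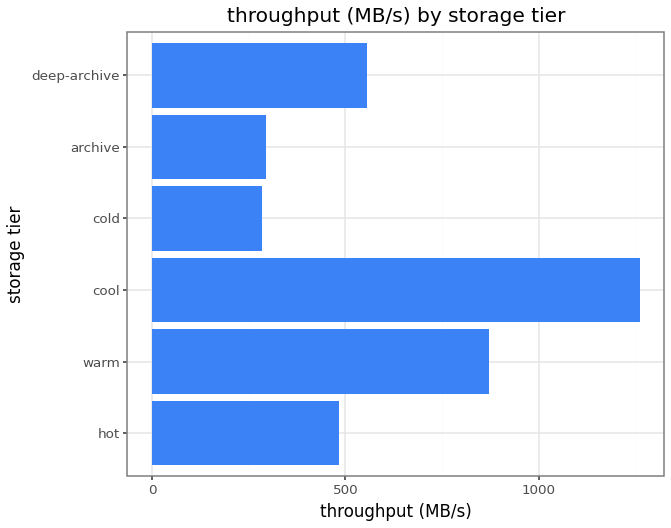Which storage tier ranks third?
deep-archive

Top 4: cool ≈ 1200, warm ≈ 800, deep-archive ≈ 600, hot ≈ 400.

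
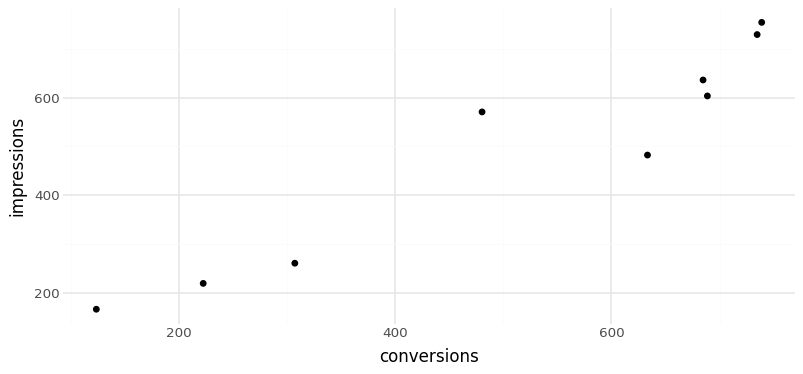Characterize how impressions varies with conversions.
Points are positively correlated; strong (|r| ≈ 1.0).

positive, strong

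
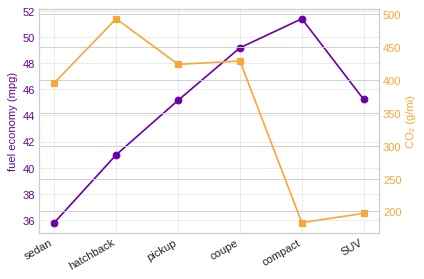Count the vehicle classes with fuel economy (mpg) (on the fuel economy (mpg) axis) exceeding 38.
5

Above 38: hatchback, pickup, coupe, compact, SUV.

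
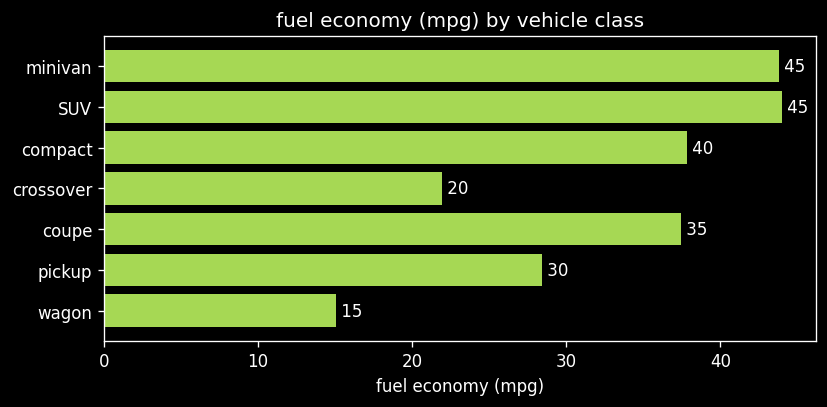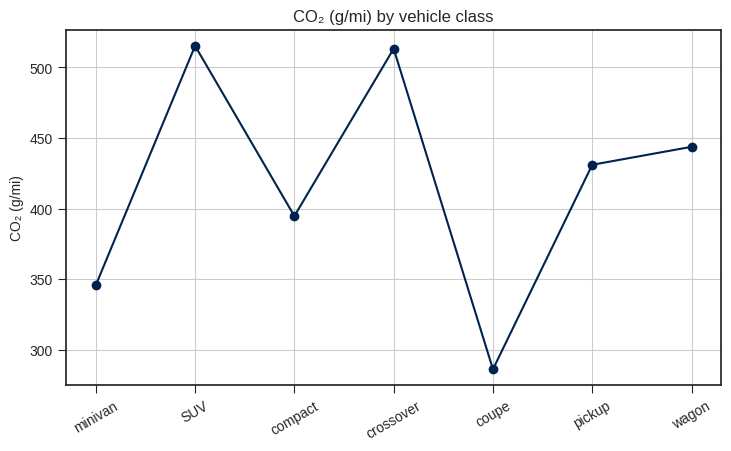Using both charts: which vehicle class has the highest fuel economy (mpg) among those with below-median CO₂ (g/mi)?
minivan

Chart 2 median CO₂ (g/mi) ≈ 450; below-median vehicle classes: minivan, compact, coupe. Among those, minivan has the highest fuel economy (mpg) (≈ 45).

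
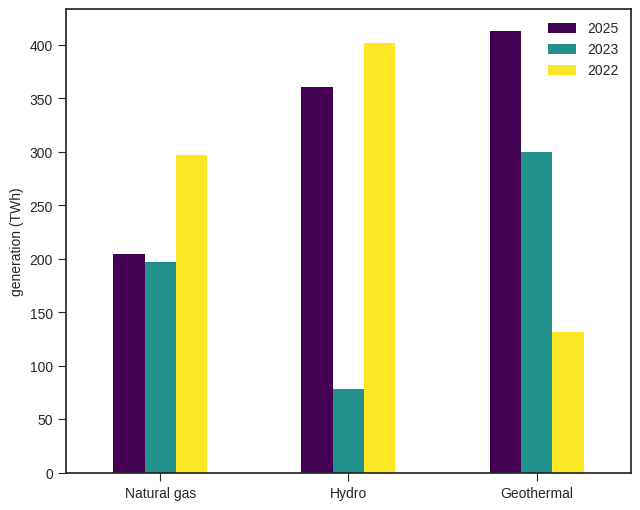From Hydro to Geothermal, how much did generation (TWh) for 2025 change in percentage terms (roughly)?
≈ +14.3%

Hydro ≈ 350, Geothermal ≈ 400; (400 − 350) / 350 ≈ +14.3%.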